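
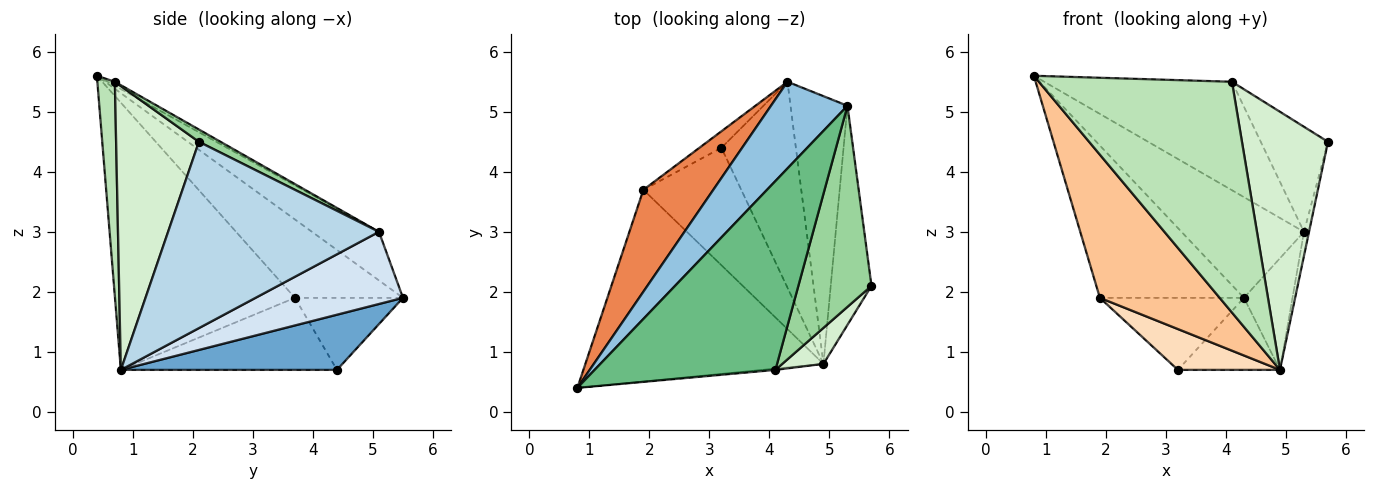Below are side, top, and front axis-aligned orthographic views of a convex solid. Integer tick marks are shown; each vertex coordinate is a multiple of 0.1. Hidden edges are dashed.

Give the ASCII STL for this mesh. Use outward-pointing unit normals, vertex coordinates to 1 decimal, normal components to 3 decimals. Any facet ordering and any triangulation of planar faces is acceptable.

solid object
 facet normal 0.573 0.271 -0.773
  outer loop
   vertex 4.9 0.8 0.7
   vertex 3.2 4.4 0.7
   vertex 4.3 5.5 1.9
  endloop
 endfacet
 facet normal -0.383 0.700 0.603
  outer loop
   vertex 5.3 5.1 3.0
   vertex 4.3 5.5 1.9
   vertex 0.8 0.4 5.6
  endloop
 endfacet
 facet normal 0.977 0.023 -0.214
  outer loop
   vertex 5.3 5.1 3.0
   vertex 5.7 2.1 4.5
   vertex 4.9 0.8 0.7
  endloop
 endfacet
 facet normal 0.760 0.250 -0.600
  outer loop
   vertex 5.3 5.1 3.0
   vertex 4.9 0.8 0.7
   vertex 4.3 5.5 1.9
  endloop
 endfacet
 facet normal -0.529 0.705 0.472
  outer loop
   vertex 1.9 3.7 1.9
   vertex 0.8 0.4 5.6
   vertex 4.3 5.5 1.9
  endloop
 endfacet
 facet normal -0.590 0.787 -0.180
  outer loop
   vertex 1.9 3.7 1.9
   vertex 4.3 5.5 1.9
   vertex 3.2 4.4 0.7
  endloop
 endfacet
 facet normal -0.669 -0.445 -0.596
  outer loop
   vertex 1.9 3.7 1.9
   vertex 4.9 0.8 0.7
   vertex 0.8 0.4 5.6
  endloop
 endfacet
 facet normal -0.571 -0.270 -0.776
  outer loop
   vertex 1.9 3.7 1.9
   vertex 3.2 4.4 0.7
   vertex 4.9 0.8 0.7
  endloop
 endfacet
 facet normal -0.019 0.498 0.867
  outer loop
   vertex 4.1 0.7 5.5
   vertex 5.3 5.1 3.0
   vertex 0.8 0.4 5.6
  endloop
 endfacet
 facet normal 0.147 0.458 0.877
  outer loop
   vertex 4.1 0.7 5.5
   vertex 5.7 2.1 4.5
   vertex 5.3 5.1 3.0
  endloop
 endfacet
 facet normal 0.090 -0.996 -0.006
  outer loop
   vertex 4.1 0.7 5.5
   vertex 0.8 0.4 5.6
   vertex 4.9 0.8 0.7
  endloop
 endfacet
 facet normal 0.690 -0.717 0.100
  outer loop
   vertex 4.1 0.7 5.5
   vertex 4.9 0.8 0.7
   vertex 5.7 2.1 4.5
  endloop
 endfacet
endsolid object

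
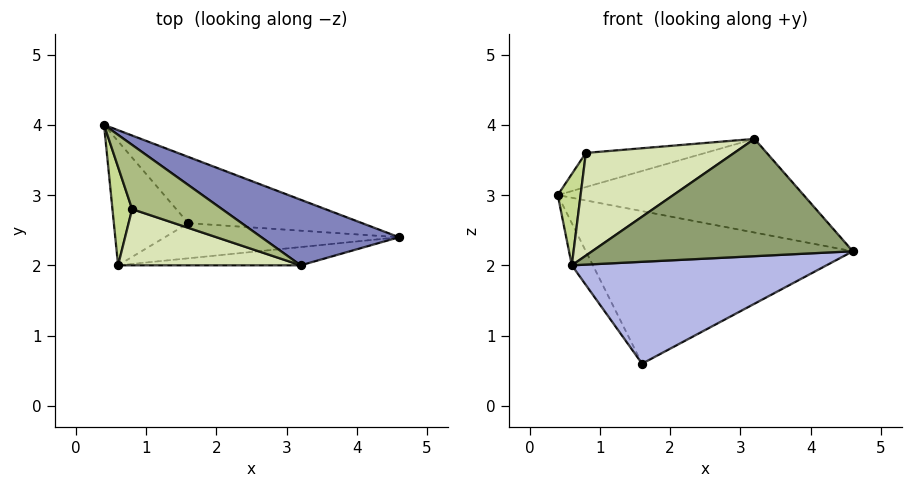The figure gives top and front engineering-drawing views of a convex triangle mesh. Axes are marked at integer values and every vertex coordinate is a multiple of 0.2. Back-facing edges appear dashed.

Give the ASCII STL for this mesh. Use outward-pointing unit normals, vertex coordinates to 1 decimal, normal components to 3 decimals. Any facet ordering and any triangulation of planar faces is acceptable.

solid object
 facet normal 0.264 0.885 -0.384
  outer loop
   vertex 1.6 2.6 0.6
   vertex 0.4 4.0 3.0
   vertex 4.6 2.4 2.2
  endloop
 endfacet
 facet normal 0.388 0.755 0.528
  outer loop
   vertex 3.2 2.0 3.8
   vertex 4.6 2.4 2.2
   vertex 0.4 4.0 3.0
  endloop
 endfacet
 facet normal -0.835 0.177 -0.521
  outer loop
   vertex 0.6 2.0 2.0
   vertex 0.4 4.0 3.0
   vertex 1.6 2.6 0.6
  endloop
 endfacet
 facet normal 0.110 -0.940 -0.324
  outer loop
   vertex 0.6 2.0 2.0
   vertex 1.6 2.6 0.6
   vertex 4.6 2.4 2.2
  endloop
 endfacet
 facet normal 0.106 -0.983 -0.153
  outer loop
   vertex 0.6 2.0 2.0
   vertex 4.6 2.4 2.2
   vertex 3.2 2.0 3.8
  endloop
 endfacet
 facet normal 0.083 0.468 0.880
  outer loop
   vertex 0.8 2.8 3.6
   vertex 3.2 2.0 3.8
   vertex 0.4 4.0 3.0
  endloop
 endfacet
 facet normal -0.953 -0.206 0.222
  outer loop
   vertex 0.8 2.8 3.6
   vertex 0.4 4.0 3.0
   vertex 0.6 2.0 2.0
  endloop
 endfacet
 facet normal -0.315 -0.832 0.456
  outer loop
   vertex 0.8 2.8 3.6
   vertex 0.6 2.0 2.0
   vertex 3.2 2.0 3.8
  endloop
 endfacet
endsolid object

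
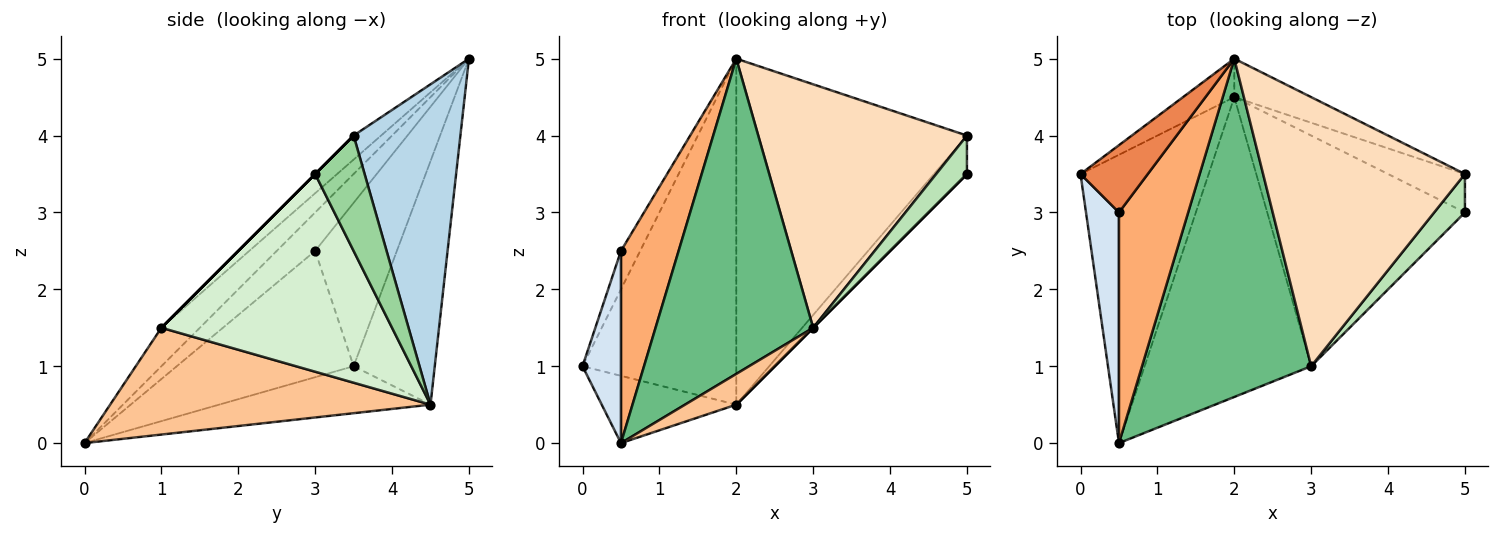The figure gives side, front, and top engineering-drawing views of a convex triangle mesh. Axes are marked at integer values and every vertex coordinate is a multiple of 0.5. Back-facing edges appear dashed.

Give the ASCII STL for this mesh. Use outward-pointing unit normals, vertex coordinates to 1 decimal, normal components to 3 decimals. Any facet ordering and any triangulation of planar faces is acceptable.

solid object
 facet normal -0.336 0.214 -0.917
  outer loop
   vertex 2.0 4.5 0.5
   vertex 0.5 0.0 0.0
   vertex 0.0 3.5 1.0
  endloop
 endfacet
 facet normal -0.465 0.880 -0.098
  outer loop
   vertex 2.0 4.5 0.5
   vertex 0.0 3.5 1.0
   vertex 2.0 5.0 5.0
  endloop
 endfacet
 facet normal 0.418 0.903 -0.100
  outer loop
   vertex 2.0 4.5 0.5
   vertex 2.0 5.0 5.0
   vertex 5.0 3.5 4.0
  endloop
 endfacet
 facet normal -0.947 -0.206 0.247
  outer loop
   vertex 0.5 3.0 2.5
   vertex 0.0 3.5 1.0
   vertex 0.5 0.0 0.0
  endloop
 endfacet
 facet normal -0.904 0.213 0.372
  outer loop
   vertex 0.5 3.0 2.5
   vertex 2.0 5.0 5.0
   vertex 0.0 3.5 1.0
  endloop
 endfacet
 facet normal -0.393 -0.589 0.707
  outer loop
   vertex 0.5 3.0 2.5
   vertex 0.5 0.0 0.0
   vertex 2.0 5.0 5.0
  endloop
 endfacet
 facet normal 0.538 -0.086 -0.839
  outer loop
   vertex 3.0 1.0 1.5
   vertex 0.5 0.0 0.0
   vertex 2.0 4.5 0.5
  endloop
 endfacet
 facet normal -0.088 -0.668 0.739
  outer loop
   vertex 3.0 1.0 1.5
   vertex 5.0 3.5 4.0
   vertex 2.0 5.0 5.0
  endloop
 endfacet
 facet normal -0.164 -0.672 0.722
  outer loop
   vertex 3.0 1.0 1.5
   vertex 2.0 5.0 5.0
   vertex 0.5 0.0 0.0
  endloop
 endfacet
 facet normal 0.728 0.485 -0.485
  outer loop
   vertex 5.0 3.0 3.5
   vertex 2.0 4.5 0.5
   vertex 5.0 3.5 4.0
  endloop
 endfacet
 facet normal 0.000 -0.707 0.707
  outer loop
   vertex 5.0 3.0 3.5
   vertex 5.0 3.5 4.0
   vertex 3.0 1.0 1.5
  endloop
 endfacet
 facet normal 0.707 0.000 -0.707
  outer loop
   vertex 5.0 3.0 3.5
   vertex 3.0 1.0 1.5
   vertex 2.0 4.5 0.5
  endloop
 endfacet
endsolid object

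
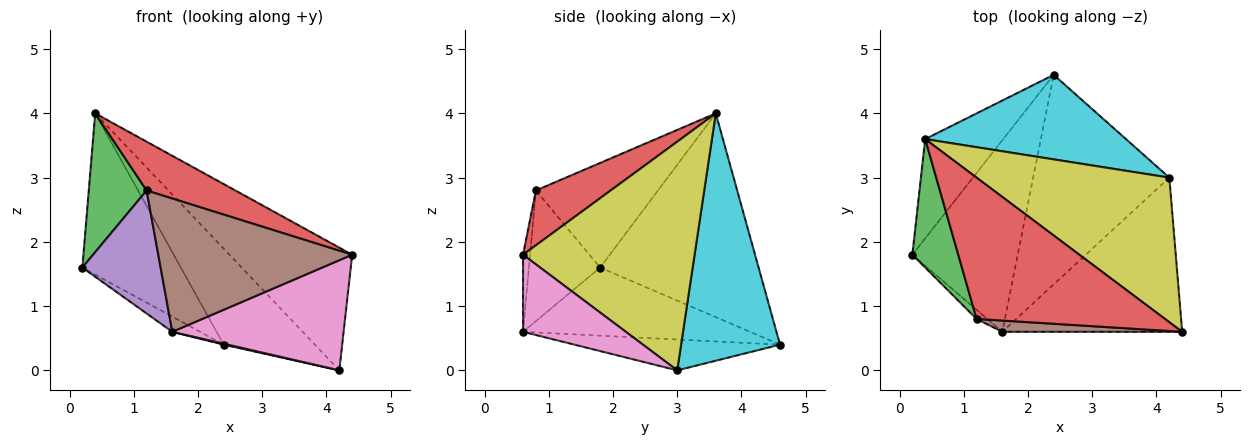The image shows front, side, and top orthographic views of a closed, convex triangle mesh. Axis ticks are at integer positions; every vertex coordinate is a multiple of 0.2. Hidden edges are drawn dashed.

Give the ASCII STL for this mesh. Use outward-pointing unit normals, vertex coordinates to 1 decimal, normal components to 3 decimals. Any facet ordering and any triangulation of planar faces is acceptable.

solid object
 facet normal -0.808 0.502 -0.309
  outer loop
   vertex 0.4 3.6 4.0
   vertex 2.4 4.6 0.4
   vertex 0.2 1.8 1.6
  endloop
 endfacet
 facet normal -0.542 0.066 -0.838
  outer loop
   vertex 1.6 0.6 0.6
   vertex 0.2 1.8 1.6
   vertex 2.4 4.6 0.4
  endloop
 endfacet
 facet normal -0.840 -0.398 0.368
  outer loop
   vertex 1.2 0.8 2.8
   vertex 0.4 3.6 4.0
   vertex 0.2 1.8 1.6
  endloop
 endfacet
 facet normal 0.265 -0.315 0.911
  outer loop
   vertex 1.2 0.8 2.8
   vertex 4.4 0.6 1.8
   vertex 0.4 3.6 4.0
  endloop
 endfacet
 facet normal -0.672 -0.738 -0.055
  outer loop
   vertex 1.2 0.8 2.8
   vertex 0.2 1.8 1.6
   vertex 1.6 0.6 0.6
  endloop
 endfacet
 facet normal -0.036 -0.996 0.084
  outer loop
   vertex 1.2 0.8 2.8
   vertex 1.6 0.6 0.6
   vertex 4.4 0.6 1.8
  endloop
 endfacet
 facet normal 0.329 -0.549 -0.768
  outer loop
   vertex 4.2 3.0 0.0
   vertex 4.4 0.6 1.8
   vertex 1.6 0.6 0.6
  endloop
 endfacet
 facet normal -0.221 -0.005 -0.975
  outer loop
   vertex 4.2 3.0 0.0
   vertex 1.6 0.6 0.6
   vertex 2.4 4.6 0.4
  endloop
 endfacet
 facet normal 0.671 0.480 0.565
  outer loop
   vertex 4.2 3.0 0.0
   vertex 0.4 3.6 4.0
   vertex 4.4 0.6 1.8
  endloop
 endfacet
 facet normal 0.631 0.582 0.512
  outer loop
   vertex 4.2 3.0 0.0
   vertex 2.4 4.6 0.4
   vertex 0.4 3.6 4.0
  endloop
 endfacet
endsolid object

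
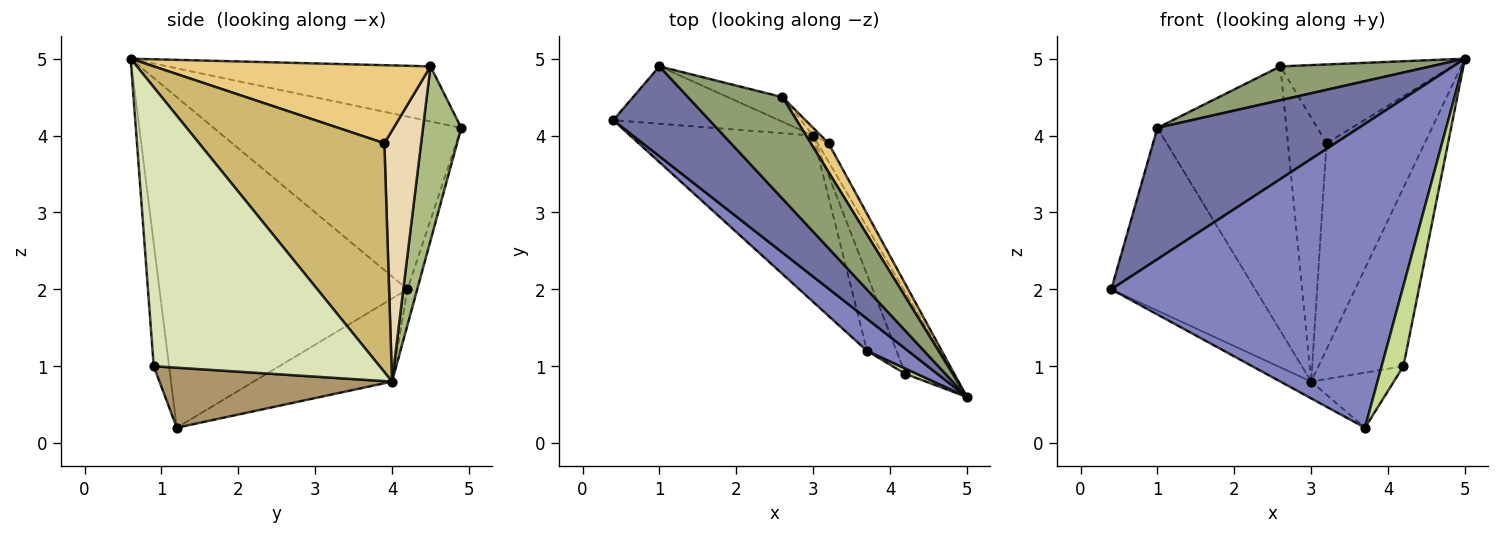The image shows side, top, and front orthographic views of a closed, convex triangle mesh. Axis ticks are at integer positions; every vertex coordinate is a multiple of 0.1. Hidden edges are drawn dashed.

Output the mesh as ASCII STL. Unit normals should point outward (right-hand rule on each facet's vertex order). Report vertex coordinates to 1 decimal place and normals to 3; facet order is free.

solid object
 facet normal -0.712 -0.579 0.397
  outer loop
   vertex 1.0 4.9 4.1
   vertex 0.4 4.2 2.0
   vertex 5.0 0.6 5.0
  endloop
 endfacet
 facet normal -0.646 -0.759 0.080
  outer loop
   vertex 3.7 1.2 0.2
   vertex 5.0 0.6 5.0
   vertex 0.4 4.2 2.0
  endloop
 endfacet
 facet normal -0.065 0.952 -0.299
  outer loop
   vertex 3.0 4.0 0.8
   vertex 0.4 4.2 2.0
   vertex 1.0 4.9 4.1
  endloop
 endfacet
 facet normal -0.411 0.091 -0.907
  outer loop
   vertex 3.0 4.0 0.8
   vertex 3.7 1.2 0.2
   vertex 0.4 4.2 2.0
  endloop
 endfacet
 facet normal -0.484 -0.277 0.830
  outer loop
   vertex 2.6 4.5 4.9
   vertex 1.0 4.9 4.1
   vertex 5.0 0.6 5.0
  endloop
 endfacet
 facet normal 0.283 0.955 -0.089
  outer loop
   vertex 2.6 4.5 4.9
   vertex 3.0 4.0 0.8
   vertex 1.0 4.9 4.1
  endloop
 endfacet
 facet normal -0.576 -0.816 0.054
  outer loop
   vertex 4.2 0.9 1.0
   vertex 5.0 0.6 5.0
   vertex 3.7 1.2 0.2
  endloop
 endfacet
 facet normal 0.924 0.347 -0.159
  outer loop
   vertex 4.2 0.9 1.0
   vertex 3.0 4.0 0.8
   vertex 5.0 0.6 5.0
  endloop
 endfacet
 facet normal 0.855 0.304 -0.420
  outer loop
   vertex 4.2 0.9 1.0
   vertex 3.7 1.2 0.2
   vertex 3.0 4.0 0.8
  endloop
 endfacet
 facet normal 0.883 0.468 -0.042
  outer loop
   vertex 3.2 3.9 3.9
   vertex 5.0 0.6 5.0
   vertex 3.0 4.0 0.8
  endloop
 endfacet
 facet normal 0.834 0.518 0.190
  outer loop
   vertex 3.2 3.9 3.9
   vertex 2.6 4.5 4.9
   vertex 5.0 0.6 5.0
  endloop
 endfacet
 facet normal 0.689 0.724 -0.021
  outer loop
   vertex 3.2 3.9 3.9
   vertex 3.0 4.0 0.8
   vertex 2.6 4.5 4.9
  endloop
 endfacet
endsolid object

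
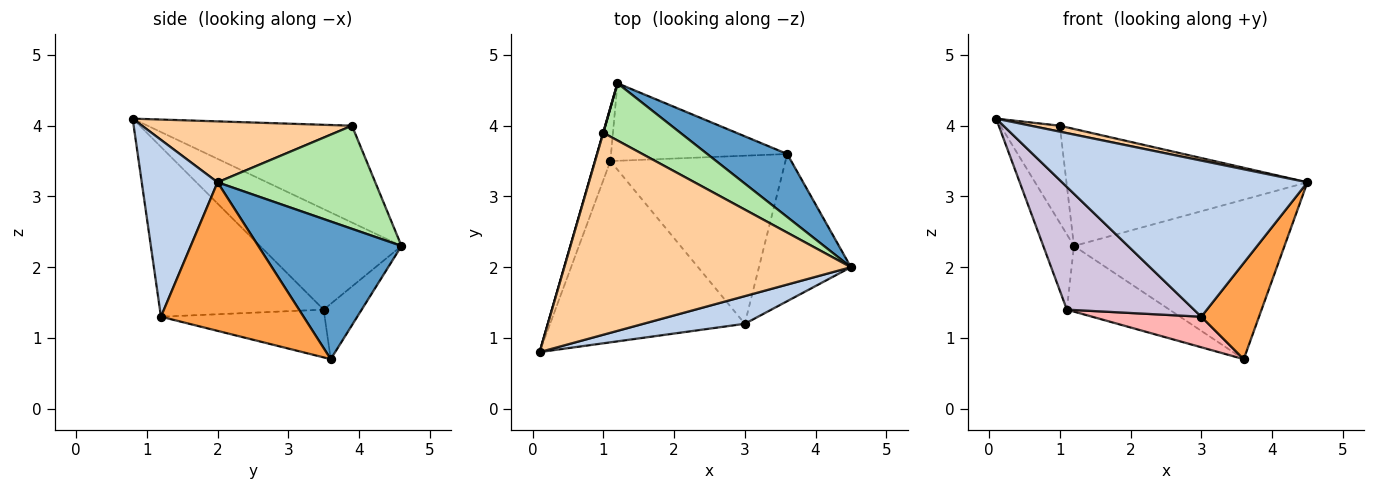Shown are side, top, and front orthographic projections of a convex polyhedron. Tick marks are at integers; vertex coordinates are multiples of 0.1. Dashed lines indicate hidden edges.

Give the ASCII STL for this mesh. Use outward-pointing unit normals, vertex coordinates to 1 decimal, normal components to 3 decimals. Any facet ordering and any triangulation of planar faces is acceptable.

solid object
 facet normal 0.535 0.786 0.311
  outer loop
   vertex 3.6 3.6 0.7
   vertex 1.2 4.6 2.3
   vertex 4.5 2.0 3.2
  endloop
 endfacet
 facet normal 0.291 -0.942 0.167
  outer loop
   vertex 3.0 1.2 1.3
   vertex 4.5 2.0 3.2
   vertex 0.1 0.8 4.1
  endloop
 endfacet
 facet normal 0.804 -0.325 -0.498
  outer loop
   vertex 3.0 1.2 1.3
   vertex 3.6 3.6 0.7
   vertex 4.5 2.0 3.2
  endloop
 endfacet
 facet normal 0.208 -0.029 0.978
  outer loop
   vertex 1.0 3.9 4.0
   vertex 0.1 0.8 4.1
   vertex 4.5 2.0 3.2
  endloop
 endfacet
 facet normal -0.960 0.279 0.002
  outer loop
   vertex 1.0 3.9 4.0
   vertex 1.2 4.6 2.3
   vertex 0.1 0.8 4.1
  endloop
 endfacet
 facet normal 0.507 0.774 0.379
  outer loop
   vertex 1.0 3.9 4.0
   vertex 4.5 2.0 3.2
   vertex 1.2 4.6 2.3
  endloop
 endfacet
 facet normal -0.233 0.628 -0.742
  outer loop
   vertex 1.1 3.5 1.4
   vertex 1.2 4.6 2.3
   vertex 3.6 3.6 0.7
  endloop
 endfacet
 facet normal -0.259 -0.173 -0.950
  outer loop
   vertex 1.1 3.5 1.4
   vertex 3.6 3.6 0.7
   vertex 3.0 1.2 1.3
  endloop
 endfacet
 facet normal -0.966 0.209 -0.149
  outer loop
   vertex 1.1 3.5 1.4
   vertex 0.1 0.8 4.1
   vertex 1.2 4.6 2.3
  endloop
 endfacet
 facet normal -0.585 -0.454 -0.671
  outer loop
   vertex 1.1 3.5 1.4
   vertex 3.0 1.2 1.3
   vertex 0.1 0.8 4.1
  endloop
 endfacet
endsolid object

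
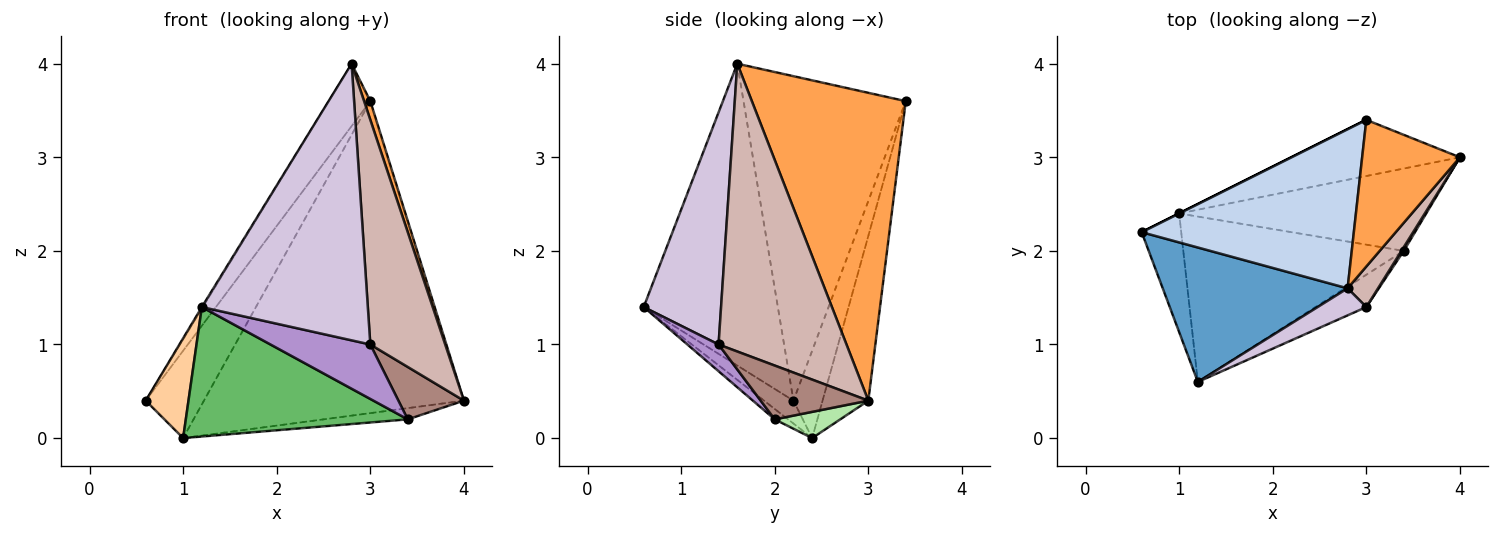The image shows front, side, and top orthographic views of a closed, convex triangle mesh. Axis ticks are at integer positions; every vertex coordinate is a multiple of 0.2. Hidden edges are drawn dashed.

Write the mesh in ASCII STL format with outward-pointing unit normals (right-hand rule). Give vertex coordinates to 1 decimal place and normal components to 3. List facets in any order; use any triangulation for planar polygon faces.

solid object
 facet normal -0.853 0.007 0.522
  outer loop
   vertex 2.8 1.6 4.0
   vertex 0.6 2.2 0.4
   vertex 1.2 0.6 1.4
  endloop
 endfacet
 facet normal -0.818 0.210 0.535
  outer loop
   vertex 2.8 1.6 4.0
   vertex 3.0 3.4 3.6
   vertex 0.6 2.2 0.4
  endloop
 endfacet
 facet normal 0.952 -0.039 0.302
  outer loop
   vertex 2.8 1.6 4.0
   vertex 4.0 3.0 0.4
   vertex 3.0 3.4 3.6
  endloop
 endfacet
 facet normal -0.405 -0.589 -0.699
  outer loop
   vertex 1.0 2.4 0.0
   vertex 1.2 0.6 1.4
   vertex 0.6 2.2 0.4
  endloop
 endfacet
 facet normal -0.037 -0.616 -0.787
  outer loop
   vertex 1.0 2.4 0.0
   vertex 3.4 2.0 0.2
   vertex 1.2 0.6 1.4
  endloop
 endfacet
 facet normal 0.105 0.134 -0.985
  outer loop
   vertex 1.0 2.4 0.0
   vertex 4.0 3.0 0.4
   vertex 3.4 2.0 0.2
  endloop
 endfacet
 facet normal -0.447 0.894 0.000
  outer loop
   vertex 1.0 2.4 0.0
   vertex 0.6 2.2 0.4
   vertex 3.0 3.4 3.6
  endloop
 endfacet
 facet normal -0.171 0.970 -0.175
  outer loop
   vertex 1.0 2.4 0.0
   vertex 3.0 3.4 3.6
   vertex 4.0 3.0 0.4
  endloop
 endfacet
 facet normal 0.259 -0.830 -0.493
  outer loop
   vertex 3.0 1.4 1.0
   vertex 1.2 0.6 1.4
   vertex 3.4 2.0 0.2
  endloop
 endfacet
 facet normal 0.421 -0.903 0.088
  outer loop
   vertex 3.0 1.4 1.0
   vertex 2.8 1.6 4.0
   vertex 1.2 0.6 1.4
  endloop
 endfacet
 facet normal 0.854 -0.520 0.037
  outer loop
   vertex 3.0 1.4 1.0
   vertex 3.4 2.0 0.2
   vertex 4.0 3.0 0.4
  endloop
 endfacet
 facet normal 0.859 -0.503 0.091
  outer loop
   vertex 3.0 1.4 1.0
   vertex 4.0 3.0 0.4
   vertex 2.8 1.6 4.0
  endloop
 endfacet
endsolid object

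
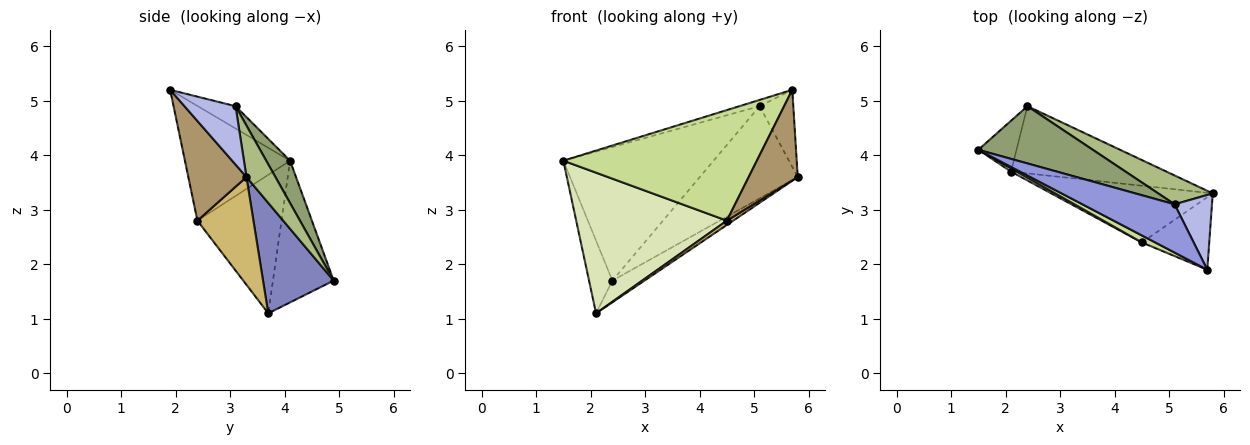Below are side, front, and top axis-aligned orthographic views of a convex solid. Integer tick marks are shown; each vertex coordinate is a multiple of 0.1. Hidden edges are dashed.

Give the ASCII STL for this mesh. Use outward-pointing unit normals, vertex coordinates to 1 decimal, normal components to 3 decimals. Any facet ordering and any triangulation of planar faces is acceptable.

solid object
 facet normal -0.905 0.348 -0.244
  outer loop
   vertex 2.4 4.9 1.7
   vertex 2.1 3.7 1.1
   vertex 1.5 4.1 3.9
  endloop
 endfacet
 facet normal 0.560 0.254 -0.788
  outer loop
   vertex 2.4 4.9 1.7
   vertex 5.8 3.3 3.6
   vertex 2.1 3.7 1.1
  endloop
 endfacet
 facet normal -0.233 0.124 0.964
  outer loop
   vertex 5.1 3.1 4.9
   vertex 1.5 4.1 3.9
   vertex 5.7 1.9 5.2
  endloop
 endfacet
 facet normal 0.736 0.486 0.471
  outer loop
   vertex 5.1 3.1 4.9
   vertex 5.7 1.9 5.2
   vertex 5.8 3.3 3.6
  endloop
 endfacet
 facet normal 0.144 0.910 0.390
  outer loop
   vertex 5.1 3.1 4.9
   vertex 2.4 4.9 1.7
   vertex 1.5 4.1 3.9
  endloop
 endfacet
 facet normal 0.272 0.918 0.288
  outer loop
   vertex 5.1 3.1 4.9
   vertex 5.8 3.3 3.6
   vertex 2.4 4.9 1.7
  endloop
 endfacet
 facet normal -0.477 -0.877 0.056
  outer loop
   vertex 4.5 2.4 2.8
   vertex 5.7 1.9 5.2
   vertex 1.5 4.1 3.9
  endloop
 endfacet
 facet normal -0.487 -0.873 0.020
  outer loop
   vertex 4.5 2.4 2.8
   vertex 1.5 4.1 3.9
   vertex 2.1 3.7 1.1
  endloop
 endfacet
 facet normal 0.679 -0.573 -0.459
  outer loop
   vertex 4.5 2.4 2.8
   vertex 5.8 3.3 3.6
   vertex 5.7 1.9 5.2
  endloop
 endfacet
 facet normal 0.554 -0.063 -0.830
  outer loop
   vertex 4.5 2.4 2.8
   vertex 2.1 3.7 1.1
   vertex 5.8 3.3 3.6
  endloop
 endfacet
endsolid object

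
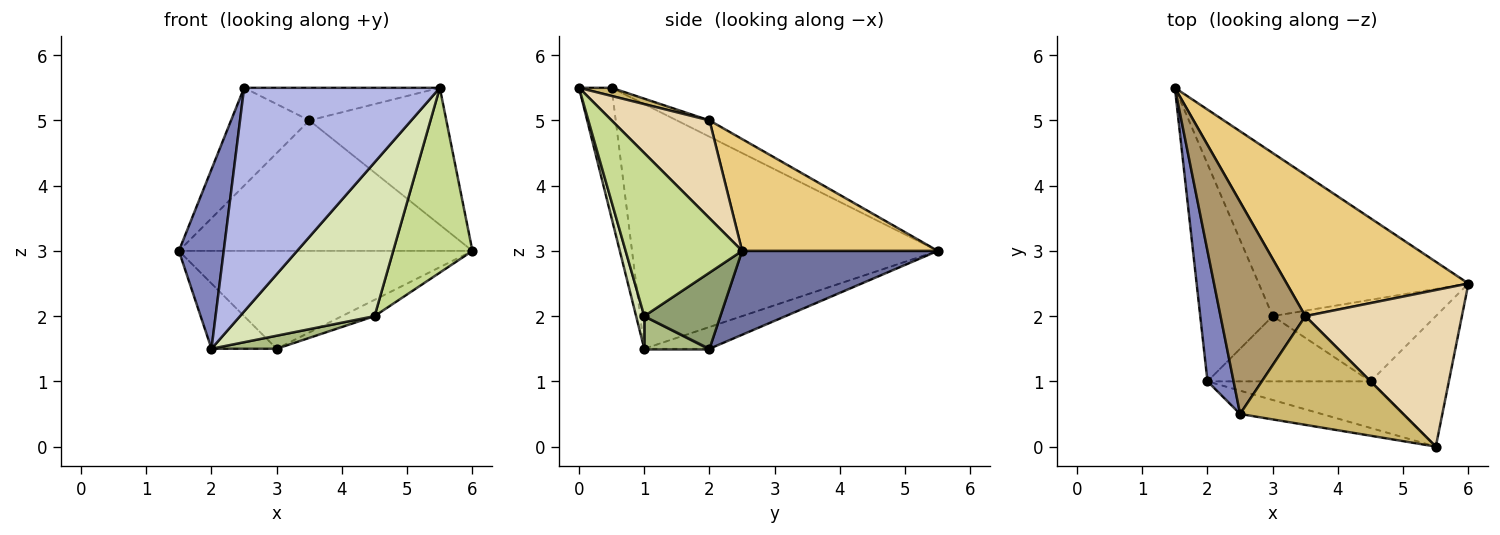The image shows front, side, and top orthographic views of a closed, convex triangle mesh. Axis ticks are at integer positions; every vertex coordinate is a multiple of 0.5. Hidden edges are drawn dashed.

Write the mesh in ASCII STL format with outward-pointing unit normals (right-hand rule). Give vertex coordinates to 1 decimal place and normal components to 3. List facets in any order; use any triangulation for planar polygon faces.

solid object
 facet normal 0.324 0.487 -0.811
  outer loop
   vertex 3.0 2.0 1.5
   vertex 1.5 5.5 3.0
   vertex 6.0 2.5 3.0
  endloop
 endfacet
 facet normal -0.984 -0.144 0.105
  outer loop
   vertex 2.0 1.0 1.5
   vertex 2.5 0.5 5.5
   vertex 1.5 5.5 3.0
  endloop
 endfacet
 facet normal -0.276 0.276 -0.921
  outer loop
   vertex 2.0 1.0 1.5
   vertex 1.5 5.5 3.0
   vertex 3.0 2.0 1.5
  endloop
 endfacet
 facet normal -0.164 -0.981 -0.102
  outer loop
   vertex 5.5 0.0 5.5
   vertex 2.5 0.5 5.5
   vertex 2.0 1.0 1.5
  endloop
 endfacet
 facet normal 0.416 0.178 -0.892
  outer loop
   vertex 4.5 1.0 2.0
   vertex 3.0 2.0 1.5
   vertex 6.0 2.5 3.0
  endloop
 endfacet
 facet normal 0.192 -0.192 -0.962
  outer loop
   vertex 4.5 1.0 2.0
   vertex 2.0 1.0 1.5
   vertex 3.0 2.0 1.5
  endloop
 endfacet
 facet normal 0.769 -0.523 -0.369
  outer loop
   vertex 4.5 1.0 2.0
   vertex 6.0 2.5 3.0
   vertex 5.5 0.0 5.5
  endloop
 endfacet
 facet normal 0.058 -0.955 -0.290
  outer loop
   vertex 4.5 1.0 2.0
   vertex 5.5 0.0 5.5
   vertex 2.0 1.0 1.5
  endloop
 endfacet
 facet normal -0.172 0.413 0.894
  outer loop
   vertex 3.5 2.0 5.0
   vertex 1.5 5.5 3.0
   vertex 2.5 0.5 5.5
  endloop
 endfacet
 facet normal 0.048 0.287 0.957
  outer loop
   vertex 3.5 2.0 5.0
   vertex 2.5 0.5 5.5
   vertex 5.5 0.0 5.5
  endloop
 endfacet
 facet normal 0.412 0.618 0.670
  outer loop
   vertex 3.5 2.0 5.0
   vertex 6.0 2.5 3.0
   vertex 1.5 5.5 3.0
  endloop
 endfacet
 facet normal 0.426 0.596 0.681
  outer loop
   vertex 3.5 2.0 5.0
   vertex 5.5 0.0 5.5
   vertex 6.0 2.5 3.0
  endloop
 endfacet
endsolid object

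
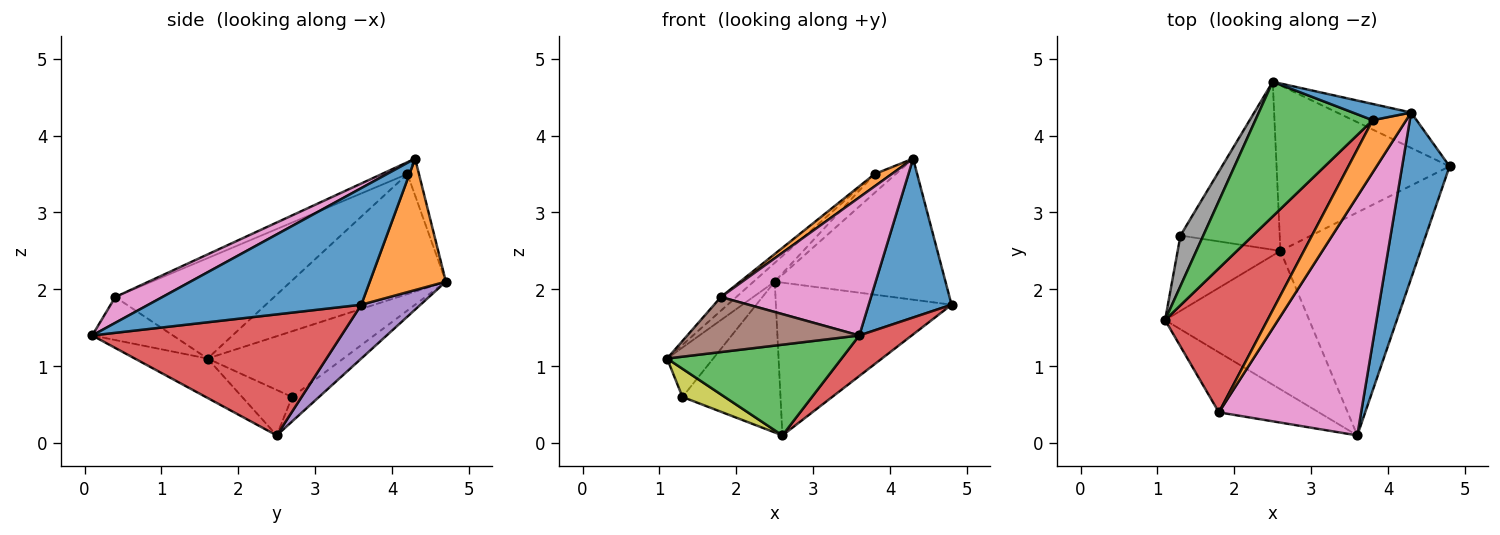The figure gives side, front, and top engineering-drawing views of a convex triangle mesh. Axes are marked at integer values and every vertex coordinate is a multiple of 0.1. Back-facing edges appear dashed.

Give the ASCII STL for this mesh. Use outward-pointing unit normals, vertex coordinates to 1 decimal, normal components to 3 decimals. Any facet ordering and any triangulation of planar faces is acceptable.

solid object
 facet normal 0.871 -0.339 0.354
  outer loop
   vertex 4.3 4.3 3.7
   vertex 3.6 0.1 1.4
   vertex 4.8 3.6 1.8
  endloop
 endfacet
 facet normal 0.397 0.890 -0.224
  outer loop
   vertex 2.5 4.7 2.1
   vertex 4.3 4.3 3.7
   vertex 4.8 3.6 1.8
  endloop
 endfacet
 facet normal -0.223 -0.534 -0.815
  outer loop
   vertex 2.6 2.5 0.1
   vertex 3.6 0.1 1.4
   vertex 1.1 1.6 1.1
  endloop
 endfacet
 facet normal 0.648 -0.136 -0.750
  outer loop
   vertex 2.6 2.5 0.1
   vertex 4.8 3.6 1.8
   vertex 3.6 0.1 1.4
  endloop
 endfacet
 facet normal 0.223 0.661 -0.716
  outer loop
   vertex 2.6 2.5 0.1
   vertex 2.5 4.7 2.1
   vertex 4.8 3.6 1.8
  endloop
 endfacet
 facet normal -0.302 -0.645 -0.702
  outer loop
   vertex 1.8 0.4 1.9
   vertex 1.1 1.6 1.1
   vertex 3.6 0.1 1.4
  endloop
 endfacet
 facet normal 0.155 -0.494 0.855
  outer loop
   vertex 1.8 0.4 1.9
   vertex 3.6 0.1 1.4
   vertex 4.3 4.3 3.7
  endloop
 endfacet
 facet normal -0.900 0.305 0.312
  outer loop
   vertex 1.3 2.7 0.6
   vertex 1.1 1.6 1.1
   vertex 2.5 4.7 2.1
  endloop
 endfacet
 facet normal -0.383 -0.324 -0.865
  outer loop
   vertex 1.3 2.7 0.6
   vertex 2.6 2.5 0.1
   vertex 1.1 1.6 1.1
  endloop
 endfacet
 facet normal -0.180 0.657 -0.732
  outer loop
   vertex 1.3 2.7 0.6
   vertex 2.5 4.7 2.1
   vertex 2.6 2.5 0.1
  endloop
 endfacet
 facet normal -0.382 0.700 0.604
  outer loop
   vertex 3.8 4.2 3.5
   vertex 4.3 4.3 3.7
   vertex 2.5 4.7 2.1
  endloop
 endfacet
 facet normal -0.325 -0.217 0.921
  outer loop
   vertex 3.8 4.2 3.5
   vertex 1.8 0.4 1.9
   vertex 4.3 4.3 3.7
  endloop
 endfacet
 facet normal -0.712 0.097 0.696
  outer loop
   vertex 3.8 4.2 3.5
   vertex 2.5 4.7 2.1
   vertex 1.1 1.6 1.1
  endloop
 endfacet
 facet normal -0.698 0.068 0.712
  outer loop
   vertex 3.8 4.2 3.5
   vertex 1.1 1.6 1.1
   vertex 1.8 0.4 1.9
  endloop
 endfacet
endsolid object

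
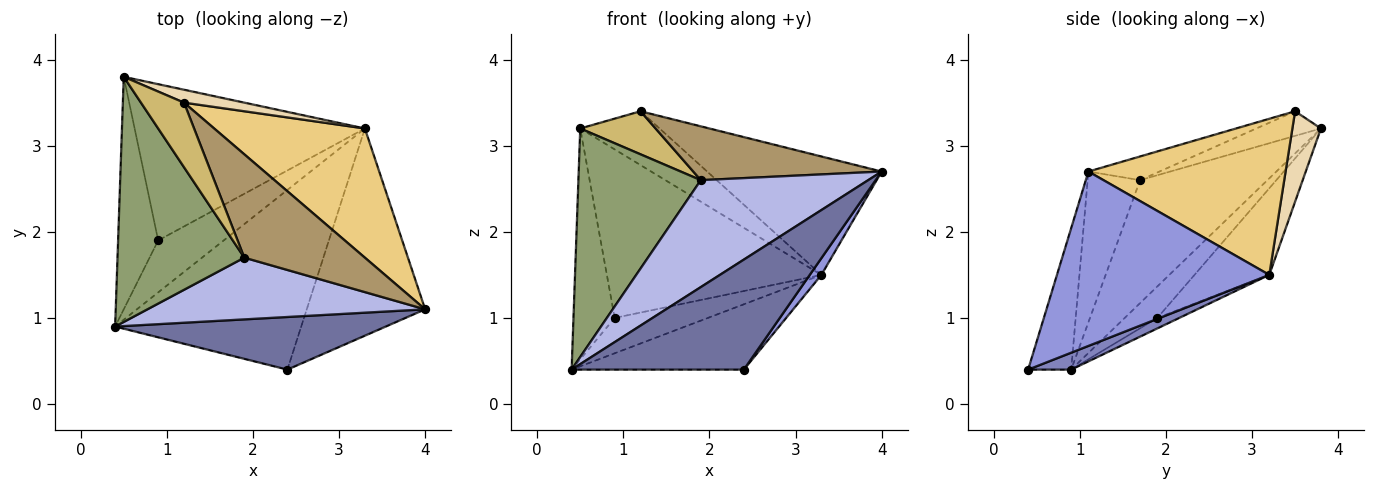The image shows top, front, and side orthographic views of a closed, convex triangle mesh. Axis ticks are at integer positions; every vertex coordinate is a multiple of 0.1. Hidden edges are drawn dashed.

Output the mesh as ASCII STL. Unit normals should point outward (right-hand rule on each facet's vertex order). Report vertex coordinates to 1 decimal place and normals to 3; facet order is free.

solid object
 facet normal -0.220 -0.880 0.421
  outer loop
   vertex 2.4 0.4 0.4
   vertex 4.0 1.1 2.7
   vertex 0.4 0.9 0.4
  endloop
 endfacet
 facet normal 0.085 0.341 -0.936
  outer loop
   vertex 3.3 3.2 1.5
   vertex 2.4 0.4 0.4
   vertex 0.4 0.9 0.4
  endloop
 endfacet
 facet normal 0.826 -0.045 -0.561
  outer loop
   vertex 3.3 3.2 1.5
   vertex 4.0 1.1 2.7
   vertex 2.4 0.4 0.4
  endloop
 endfacet
 facet normal -0.262 -0.836 0.482
  outer loop
   vertex 1.9 1.7 2.6
   vertex 0.4 0.9 0.4
   vertex 4.0 1.1 2.7
  endloop
 endfacet
 facet normal -0.579 -0.556 0.597
  outer loop
   vertex 1.9 1.7 2.6
   vertex 0.5 3.8 3.2
   vertex 0.4 0.9 0.4
  endloop
 endfacet
 facet normal -0.487 0.615 -0.620
  outer loop
   vertex 0.9 1.9 1.0
   vertex 0.4 0.9 0.4
   vertex 0.5 3.8 3.2
  endloop
 endfacet
 facet normal -0.131 0.557 -0.820
  outer loop
   vertex 0.9 1.9 1.0
   vertex 3.3 3.2 1.5
   vertex 0.4 0.9 0.4
  endloop
 endfacet
 facet normal -0.248 0.711 -0.659
  outer loop
   vertex 0.9 1.9 1.0
   vertex 0.5 3.8 3.2
   vertex 3.3 3.2 1.5
  endloop
 endfacet
 facet normal -0.172 -0.455 0.874
  outer loop
   vertex 1.2 3.5 3.4
   vertex 1.9 1.7 2.6
   vertex 4.0 1.1 2.7
  endloop
 endfacet
 facet normal -0.429 -0.501 0.751
  outer loop
   vertex 1.2 3.5 3.4
   vertex 0.5 3.8 3.2
   vertex 1.9 1.7 2.6
  endloop
 endfacet
 facet normal 0.607 0.537 0.586
  outer loop
   vertex 1.2 3.5 3.4
   vertex 4.0 1.1 2.7
   vertex 3.3 3.2 1.5
  endloop
 endfacet
 facet normal 0.330 0.918 0.220
  outer loop
   vertex 1.2 3.5 3.4
   vertex 3.3 3.2 1.5
   vertex 0.5 3.8 3.2
  endloop
 endfacet
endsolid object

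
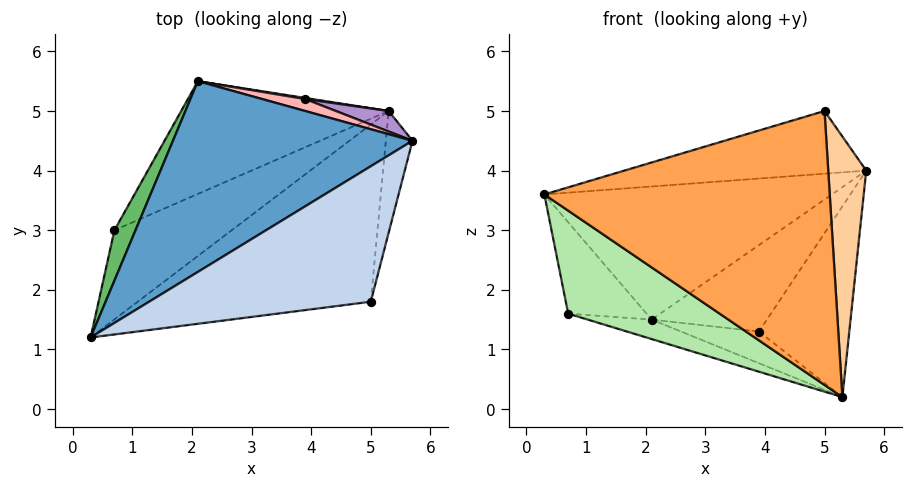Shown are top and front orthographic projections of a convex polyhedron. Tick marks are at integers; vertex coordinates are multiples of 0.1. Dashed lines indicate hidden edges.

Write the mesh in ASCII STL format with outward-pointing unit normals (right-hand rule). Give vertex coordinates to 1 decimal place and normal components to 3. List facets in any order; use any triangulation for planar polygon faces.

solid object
 facet normal -0.380 0.529 0.759
  outer loop
   vertex 2.1 5.5 1.5
   vertex 0.3 1.2 3.6
   vertex 5.7 4.5 4.0
  endloop
 endfacet
 facet normal -0.308 0.400 0.863
  outer loop
   vertex 5.0 1.8 5.0
   vertex 5.7 4.5 4.0
   vertex 0.3 1.2 3.6
  endloop
 endfacet
 facet normal 0.260 -0.811 -0.524
  outer loop
   vertex 5.0 1.8 5.0
   vertex 0.3 1.2 3.6
   vertex 5.3 5.0 0.2
  endloop
 endfacet
 facet normal 0.945 -0.296 -0.138
  outer loop
   vertex 5.0 1.8 5.0
   vertex 5.3 5.0 0.2
   vertex 5.7 4.5 4.0
  endloop
 endfacet
 facet normal -0.837 0.479 0.264
  outer loop
   vertex 0.7 3.0 1.6
   vertex 0.3 1.2 3.6
   vertex 2.1 5.5 1.5
  endloop
 endfacet
 facet normal 0.128 -0.750 -0.649
  outer loop
   vertex 0.7 3.0 1.6
   vertex 5.3 5.0 0.2
   vertex 0.3 1.2 3.6
  endloop
 endfacet
 facet normal -0.350 0.159 -0.923
  outer loop
   vertex 0.7 3.0 1.6
   vertex 2.1 5.5 1.5
   vertex 5.3 5.0 0.2
  endloop
 endfacet
 facet normal 0.177 0.975 0.134
  outer loop
   vertex 3.9 5.2 1.3
   vertex 2.1 5.5 1.5
   vertex 5.7 4.5 4.0
  endloop
 endfacet
 facet normal 0.221 0.970 0.104
  outer loop
   vertex 3.9 5.2 1.3
   vertex 5.7 4.5 4.0
   vertex 5.3 5.0 0.2
  endloop
 endfacet
 facet normal 0.168 0.985 0.035
  outer loop
   vertex 3.9 5.2 1.3
   vertex 5.3 5.0 0.2
   vertex 2.1 5.5 1.5
  endloop
 endfacet
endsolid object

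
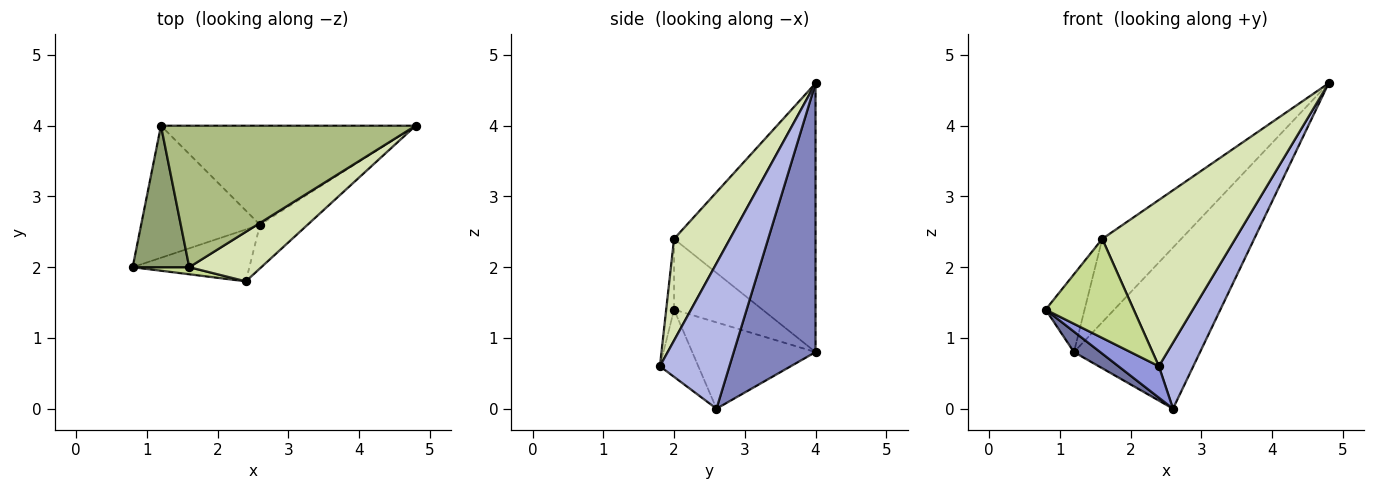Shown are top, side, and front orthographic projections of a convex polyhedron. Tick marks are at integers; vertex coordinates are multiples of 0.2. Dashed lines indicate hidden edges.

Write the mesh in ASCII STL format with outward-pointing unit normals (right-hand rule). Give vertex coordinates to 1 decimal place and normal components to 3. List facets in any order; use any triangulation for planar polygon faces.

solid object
 facet normal -0.583 -0.124 -0.803
  outer loop
   vertex 2.6 2.6 0.0
   vertex 0.8 2.0 1.4
   vertex 1.2 4.0 0.8
  endloop
 endfacet
 facet normal 0.484 0.746 -0.458
  outer loop
   vertex 2.6 2.6 0.0
   vertex 1.2 4.0 0.8
   vertex 4.8 4.0 4.6
  endloop
 endfacet
 facet normal -0.442 -0.465 -0.767
  outer loop
   vertex 2.4 1.8 0.6
   vertex 0.8 2.0 1.4
   vertex 2.6 2.6 0.0
  endloop
 endfacet
 facet normal 0.860 -0.426 -0.282
  outer loop
   vertex 2.4 1.8 0.6
   vertex 2.6 2.6 0.0
   vertex 4.8 4.0 4.6
  endloop
 endfacet
 facet normal -0.738 0.325 0.591
  outer loop
   vertex 1.6 2.0 2.4
   vertex 1.2 4.0 0.8
   vertex 0.8 2.0 1.4
  endloop
 endfacet
 facet normal -0.673 0.375 0.637
  outer loop
   vertex 1.6 2.0 2.4
   vertex 4.8 4.0 4.6
   vertex 1.2 4.0 0.8
  endloop
 endfacet
 facet normal -0.089 -0.994 0.071
  outer loop
   vertex 1.6 2.0 2.4
   vertex 0.8 2.0 1.4
   vertex 2.4 1.8 0.6
  endloop
 endfacet
 facet normal 0.374 -0.889 0.265
  outer loop
   vertex 1.6 2.0 2.4
   vertex 2.4 1.8 0.6
   vertex 4.8 4.0 4.6
  endloop
 endfacet
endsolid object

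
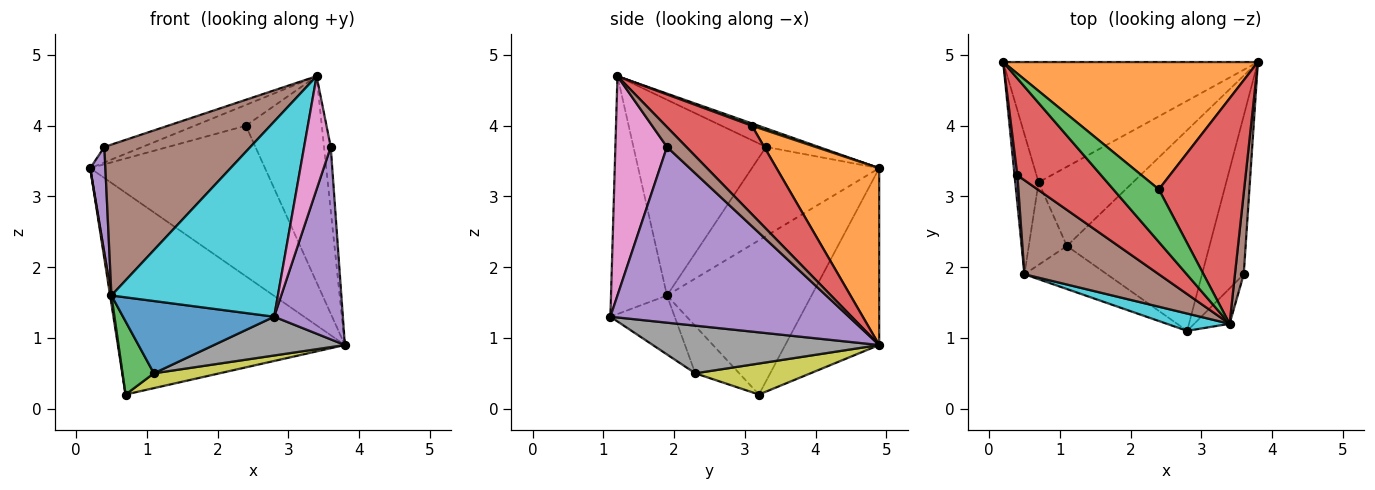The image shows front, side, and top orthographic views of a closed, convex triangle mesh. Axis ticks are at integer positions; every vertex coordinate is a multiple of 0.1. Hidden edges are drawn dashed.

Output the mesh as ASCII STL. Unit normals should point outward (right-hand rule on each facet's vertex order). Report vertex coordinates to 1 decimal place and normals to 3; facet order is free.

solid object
 facet normal -0.335 0.809 -0.482
  outer loop
   vertex 0.7 3.2 0.2
   vertex 0.2 4.9 3.4
   vertex 3.8 4.9 0.9
  endloop
 endfacet
 facet normal 0.409 0.697 0.589
  outer loop
   vertex 2.4 3.1 4.0
   vertex 3.8 4.9 0.9
   vertex 0.2 4.9 3.4
  endloop
 endfacet
 facet normal 0.047 0.367 0.929
  outer loop
   vertex 2.4 3.1 4.0
   vertex 0.2 4.9 3.4
   vertex 3.4 1.2 4.7
  endloop
 endfacet
 facet normal 0.608 0.536 0.586
  outer loop
   vertex 2.4 3.1 4.0
   vertex 3.4 1.2 4.7
   vertex 3.8 4.9 0.9
  endloop
 endfacet
 facet normal 0.937 -0.270 -0.222
  outer loop
   vertex 3.6 1.9 3.7
   vertex 2.8 1.1 1.3
   vertex 3.8 4.9 0.9
  endloop
 endfacet
 facet normal 0.872 0.302 0.386
  outer loop
   vertex 3.6 1.9 3.7
   vertex 3.8 4.9 0.9
   vertex 3.4 1.2 4.7
  endloop
 endfacet
 facet normal 0.880 -0.454 -0.142
  outer loop
   vertex 3.6 1.9 3.7
   vertex 3.4 1.2 4.7
   vertex 2.8 1.1 1.3
  endloop
 endfacet
 facet normal 0.312 -0.180 -0.933
  outer loop
   vertex 1.1 2.3 0.5
   vertex 3.8 4.9 0.9
   vertex 2.8 1.1 1.3
  endloop
 endfacet
 facet normal 0.307 -0.175 -0.935
  outer loop
   vertex 1.1 2.3 0.5
   vertex 0.7 3.2 0.2
   vertex 3.8 4.9 0.9
  endloop
 endfacet
 facet normal -0.318 -0.945 0.084
  outer loop
   vertex 0.5 1.9 1.6
   vertex 2.8 1.1 1.3
   vertex 3.4 1.2 4.7
  endloop
 endfacet
 facet normal -0.343 -0.807 -0.481
  outer loop
   vertex 0.5 1.9 1.6
   vertex 1.1 2.3 0.5
   vertex 2.8 1.1 1.3
  endloop
 endfacet
 facet normal -0.989 -0.009 -0.150
  outer loop
   vertex 0.5 1.9 1.6
   vertex 0.2 4.9 3.4
   vertex 0.7 3.2 0.2
  endloop
 endfacet
 facet normal -0.681 -0.485 -0.548
  outer loop
   vertex 0.5 1.9 1.6
   vertex 0.7 3.2 0.2
   vertex 1.1 2.3 0.5
  endloop
 endfacet
 facet normal -0.214 0.154 0.965
  outer loop
   vertex 0.4 3.3 3.7
   vertex 3.4 1.2 4.7
   vertex 0.2 4.9 3.4
  endloop
 endfacet
 facet normal -0.992 -0.118 0.032
  outer loop
   vertex 0.4 3.3 3.7
   vertex 0.2 4.9 3.4
   vertex 0.5 1.9 1.6
  endloop
 endfacet
 facet normal -0.610 -0.672 0.419
  outer loop
   vertex 0.4 3.3 3.7
   vertex 0.5 1.9 1.6
   vertex 3.4 1.2 4.7
  endloop
 endfacet
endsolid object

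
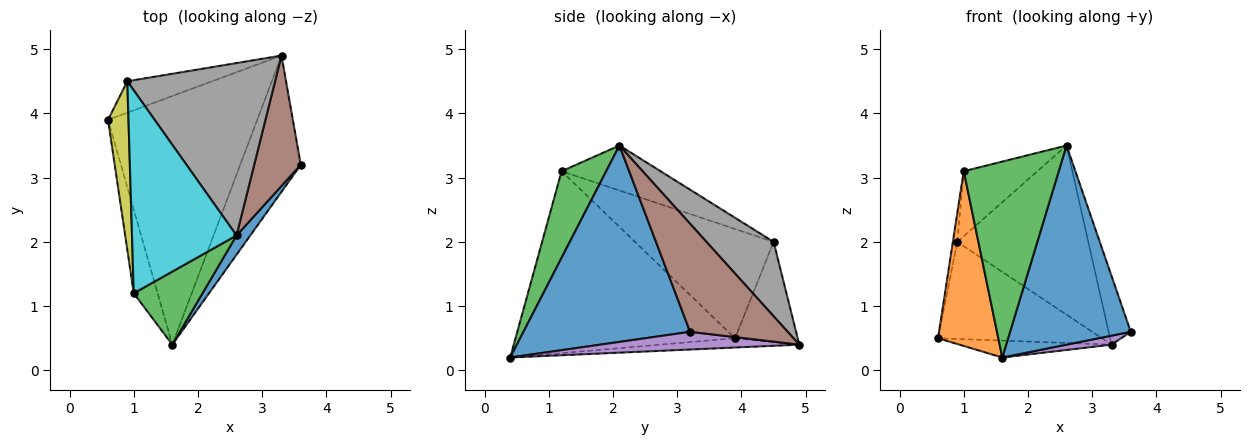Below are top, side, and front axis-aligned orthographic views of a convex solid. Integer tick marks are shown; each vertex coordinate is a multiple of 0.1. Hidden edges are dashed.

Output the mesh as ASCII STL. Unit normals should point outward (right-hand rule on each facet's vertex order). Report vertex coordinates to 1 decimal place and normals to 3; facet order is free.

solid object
 facet normal 0.809 -0.586 0.057
  outer loop
   vertex 2.6 2.1 3.5
   vertex 1.6 0.4 0.2
   vertex 3.6 3.2 0.6
  endloop
 endfacet
 facet normal -0.957 -0.263 -0.126
  outer loop
   vertex 1.0 1.2 3.1
   vertex 0.6 3.9 0.5
   vertex 1.6 0.4 0.2
  endloop
 endfacet
 facet normal 0.402 -0.858 0.320
  outer loop
   vertex 1.0 1.2 3.1
   vertex 1.6 0.4 0.2
   vertex 2.6 2.1 3.5
  endloop
 endfacet
 facet normal -0.062 0.068 -0.996
  outer loop
   vertex 3.3 4.9 0.4
   vertex 1.6 0.4 0.2
   vertex 0.6 3.9 0.5
  endloop
 endfacet
 facet normal 0.280 -0.063 -0.958
  outer loop
   vertex 3.3 4.9 0.4
   vertex 3.6 3.2 0.6
   vertex 1.6 0.4 0.2
  endloop
 endfacet
 facet normal 0.899 0.204 0.387
  outer loop
   vertex 3.3 4.9 0.4
   vertex 2.6 2.1 3.5
   vertex 3.6 3.2 0.6
  endloop
 endfacet
 facet normal -0.342 0.894 -0.289
  outer loop
   vertex 0.9 4.5 2.0
   vertex 3.3 4.9 0.4
   vertex 0.6 3.9 0.5
  endloop
 endfacet
 facet normal 0.338 0.659 0.672
  outer loop
   vertex 0.9 4.5 2.0
   vertex 2.6 2.1 3.5
   vertex 3.3 4.9 0.4
  endloop
 endfacet
 facet normal -0.982 0.032 0.184
  outer loop
   vertex 0.9 4.5 2.0
   vertex 0.6 3.9 0.5
   vertex 1.0 1.2 3.1
  endloop
 endfacet
 facet normal -0.379 0.282 0.881
  outer loop
   vertex 0.9 4.5 2.0
   vertex 1.0 1.2 3.1
   vertex 2.6 2.1 3.5
  endloop
 endfacet
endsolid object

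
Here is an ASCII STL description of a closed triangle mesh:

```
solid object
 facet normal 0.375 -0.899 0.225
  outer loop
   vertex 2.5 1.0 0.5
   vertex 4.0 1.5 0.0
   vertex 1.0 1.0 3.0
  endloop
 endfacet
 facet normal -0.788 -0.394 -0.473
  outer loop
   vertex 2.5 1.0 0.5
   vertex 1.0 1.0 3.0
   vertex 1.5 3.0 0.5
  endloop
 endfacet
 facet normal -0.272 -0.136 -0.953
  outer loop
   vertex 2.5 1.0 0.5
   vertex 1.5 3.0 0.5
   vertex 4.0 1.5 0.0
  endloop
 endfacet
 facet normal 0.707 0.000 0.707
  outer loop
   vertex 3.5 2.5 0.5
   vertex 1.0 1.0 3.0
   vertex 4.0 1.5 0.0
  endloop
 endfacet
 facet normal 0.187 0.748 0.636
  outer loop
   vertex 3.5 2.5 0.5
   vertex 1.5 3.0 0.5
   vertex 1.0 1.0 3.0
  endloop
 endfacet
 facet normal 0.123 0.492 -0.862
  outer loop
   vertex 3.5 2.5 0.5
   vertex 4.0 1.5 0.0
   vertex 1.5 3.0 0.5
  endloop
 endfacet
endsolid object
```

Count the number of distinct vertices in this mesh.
5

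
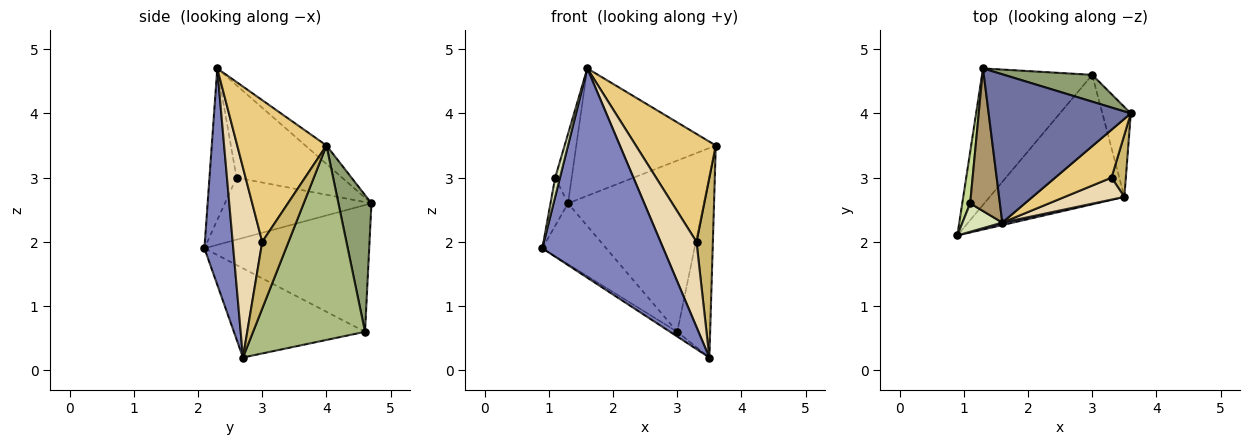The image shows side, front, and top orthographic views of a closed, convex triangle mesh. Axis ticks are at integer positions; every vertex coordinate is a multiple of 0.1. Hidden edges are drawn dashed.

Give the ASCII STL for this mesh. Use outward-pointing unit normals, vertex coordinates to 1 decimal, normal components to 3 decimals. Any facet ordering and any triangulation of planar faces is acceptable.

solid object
 facet normal -0.098 0.648 0.755
  outer loop
   vertex 1.6 2.3 4.7
   vertex 3.6 4.0 3.5
   vertex 1.3 4.7 2.6
  endloop
 endfacet
 facet normal 0.232 -0.973 0.011
  outer loop
   vertex 1.6 2.3 4.7
   vertex 0.9 2.1 1.9
   vertex 3.5 2.7 0.2
  endloop
 endfacet
 facet normal -0.724 0.281 -0.630
  outer loop
   vertex 3.0 4.6 0.6
   vertex 0.9 2.1 1.9
   vertex 1.3 4.7 2.6
  endloop
 endfacet
 facet normal -0.552 0.030 -0.833
  outer loop
   vertex 3.0 4.6 0.6
   vertex 3.5 2.7 0.2
   vertex 0.9 2.1 1.9
  endloop
 endfacet
 facet normal 0.234 0.961 0.150
  outer loop
   vertex 3.0 4.6 0.6
   vertex 1.3 4.7 2.6
   vertex 3.6 4.0 3.5
  endloop
 endfacet
 facet normal 0.950 0.279 -0.139
  outer loop
   vertex 3.0 4.6 0.6
   vertex 3.6 4.0 3.5
   vertex 3.5 2.7 0.2
  endloop
 endfacet
 facet normal -0.985 0.118 0.126
  outer loop
   vertex 1.1 2.6 3.0
   vertex 1.3 4.7 2.6
   vertex 0.9 2.1 1.9
  endloop
 endfacet
 facet normal -0.953 -0.170 0.250
  outer loop
   vertex 1.1 2.6 3.0
   vertex 0.9 2.1 1.9
   vertex 1.6 2.3 4.7
  endloop
 endfacet
 facet normal -0.942 0.147 0.303
  outer loop
   vertex 1.1 2.6 3.0
   vertex 1.6 2.3 4.7
   vertex 1.3 4.7 2.6
  endloop
 endfacet
 facet normal 0.835 -0.520 0.179
  outer loop
   vertex 3.3 3.0 2.0
   vertex 3.5 2.7 0.2
   vertex 3.6 4.0 3.5
  endloop
 endfacet
 facet normal 0.714 -0.640 0.284
  outer loop
   vertex 3.3 3.0 2.0
   vertex 3.6 4.0 3.5
   vertex 1.6 2.3 4.7
  endloop
 endfacet
 facet normal 0.622 -0.758 0.195
  outer loop
   vertex 3.3 3.0 2.0
   vertex 1.6 2.3 4.7
   vertex 3.5 2.7 0.2
  endloop
 endfacet
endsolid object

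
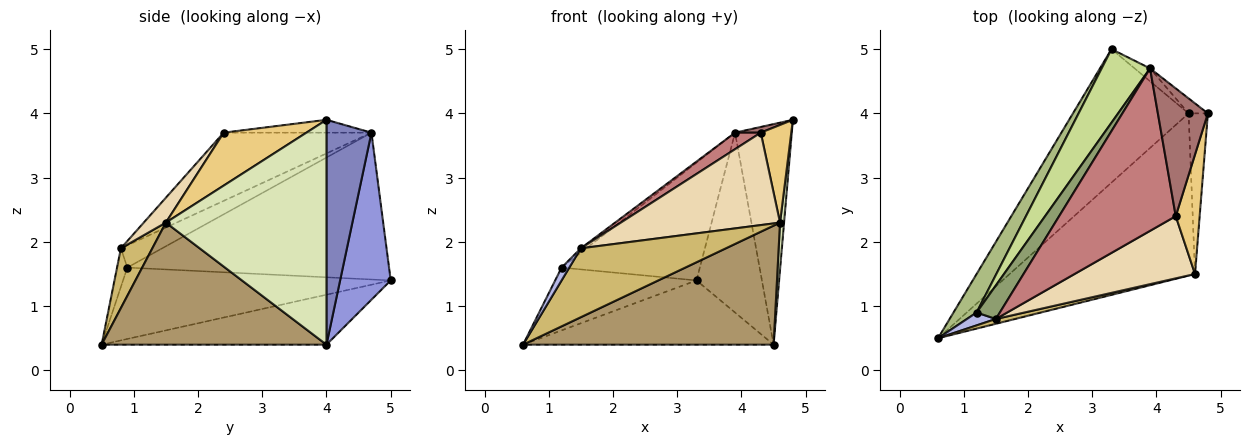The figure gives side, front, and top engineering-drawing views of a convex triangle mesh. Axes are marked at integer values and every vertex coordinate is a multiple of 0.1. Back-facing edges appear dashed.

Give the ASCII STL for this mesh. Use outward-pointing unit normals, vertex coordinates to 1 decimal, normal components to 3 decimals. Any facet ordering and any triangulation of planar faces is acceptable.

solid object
 facet normal -0.363 0.404 -0.840
  outer loop
   vertex 4.5 4.0 0.4
   vertex 0.6 0.5 0.4
   vertex 3.3 5.0 1.4
  endloop
 endfacet
 facet normal 0.620 0.782 -0.053
  outer loop
   vertex 4.5 4.0 0.4
   vertex 3.9 4.7 3.7
   vertex 4.8 4.0 3.9
  endloop
 endfacet
 facet normal 0.611 0.790 -0.056
  outer loop
   vertex 4.5 4.0 0.4
   vertex 3.3 5.0 1.4
   vertex 3.9 4.7 3.7
  endloop
 endfacet
 facet normal -0.686 -0.514 0.514
  outer loop
   vertex 1.2 0.9 1.6
   vertex 0.6 0.5 0.4
   vertex 1.5 0.8 1.9
  endloop
 endfacet
 facet normal -0.689 0.092 0.719
  outer loop
   vertex 1.2 0.9 1.6
   vertex 1.5 0.8 1.9
   vertex 3.9 4.7 3.7
  endloop
 endfacet
 facet normal -0.850 0.449 0.275
  outer loop
   vertex 1.2 0.9 1.6
   vertex 3.3 5.0 1.4
   vertex 0.6 0.5 0.4
  endloop
 endfacet
 facet normal -0.849 0.448 0.280
  outer loop
   vertex 1.2 0.9 1.6
   vertex 3.9 4.7 3.7
   vertex 3.3 5.0 1.4
  endloop
 endfacet
 facet normal 0.996 -0.025 -0.085
  outer loop
   vertex 4.6 1.5 2.3
   vertex 4.5 4.0 0.4
   vertex 4.8 4.0 3.9
  endloop
 endfacet
 facet normal 0.469 -0.522 -0.712
  outer loop
   vertex 4.6 1.5 2.3
   vertex 0.6 0.5 0.4
   vertex 4.5 4.0 0.4
  endloop
 endfacet
 facet normal 0.211 -0.975 0.068
  outer loop
   vertex 4.6 1.5 2.3
   vertex 1.5 0.8 1.9
   vertex 0.6 0.5 0.4
  endloop
 endfacet
 facet normal 0.864 -0.319 0.390
  outer loop
   vertex 4.3 2.4 3.7
   vertex 4.6 1.5 2.3
   vertex 4.8 4.0 3.9
  endloop
 endfacet
 facet normal 0.115 -0.824 0.554
  outer loop
   vertex 4.3 2.4 3.7
   vertex 1.5 0.8 1.9
   vertex 4.6 1.5 2.3
  endloop
 endfacet
 facet normal -0.249 -0.043 0.968
  outer loop
   vertex 4.3 2.4 3.7
   vertex 4.8 4.0 3.9
   vertex 3.9 4.7 3.7
  endloop
 endfacet
 facet normal -0.503 -0.087 0.860
  outer loop
   vertex 4.3 2.4 3.7
   vertex 3.9 4.7 3.7
   vertex 1.5 0.8 1.9
  endloop
 endfacet
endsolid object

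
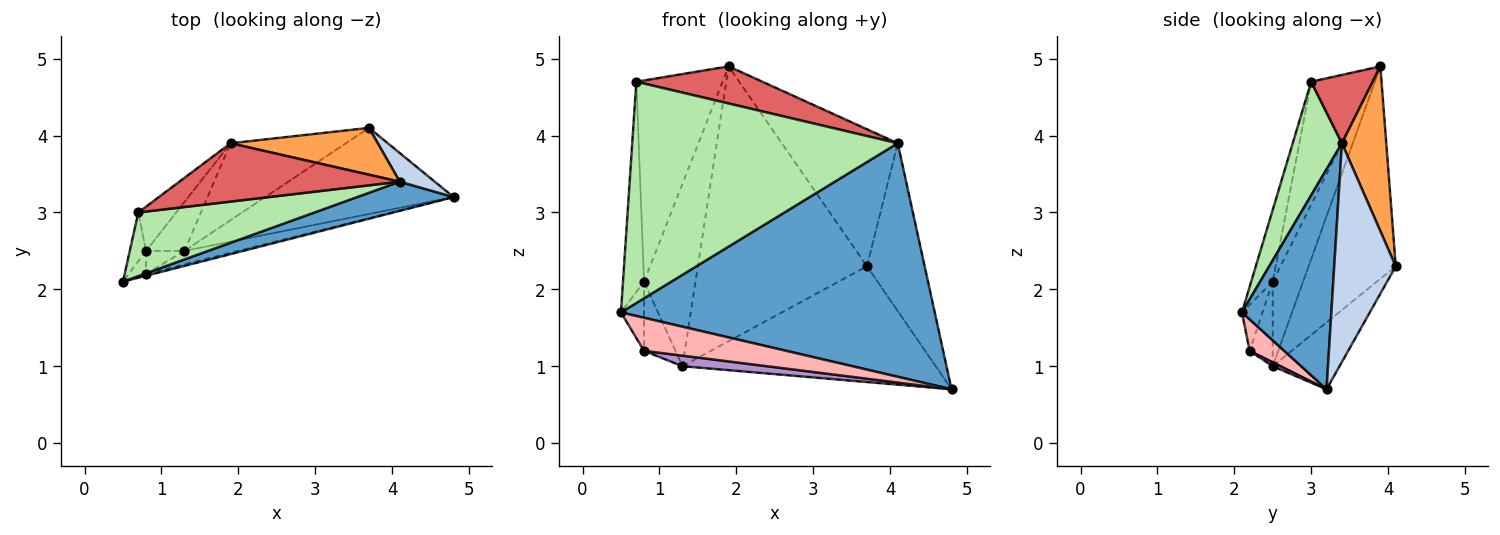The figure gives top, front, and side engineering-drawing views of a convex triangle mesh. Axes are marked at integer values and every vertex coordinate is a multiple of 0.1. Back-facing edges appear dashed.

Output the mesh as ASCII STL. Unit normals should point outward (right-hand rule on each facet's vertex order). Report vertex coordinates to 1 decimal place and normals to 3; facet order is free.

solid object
 facet normal 0.272 -0.955 0.119
  outer loop
   vertex 4.1 3.4 3.9
   vertex 0.5 2.1 1.7
   vertex 4.8 3.2 0.7
  endloop
 endfacet
 facet normal 0.725 0.679 0.116
  outer loop
   vertex 4.1 3.4 3.9
   vertex 4.8 3.2 0.7
   vertex 3.7 4.1 2.3
  endloop
 endfacet
 facet normal 0.340 0.890 0.304
  outer loop
   vertex 4.1 3.4 3.9
   vertex 3.7 4.1 2.3
   vertex 1.9 3.9 4.9
  endloop
 endfacet
 facet normal -0.207 0.785 -0.584
  outer loop
   vertex 1.3 2.5 1.0
   vertex 3.7 4.1 2.3
   vertex 4.8 3.2 0.7
  endloop
 endfacet
 facet normal -0.444 0.863 -0.241
  outer loop
   vertex 1.3 2.5 1.0
   vertex 1.9 3.9 4.9
   vertex 3.7 4.1 2.3
  endloop
 endfacet
 facet normal 0.175 -0.946 0.272
  outer loop
   vertex 0.7 3.0 4.7
   vertex 0.5 2.1 1.7
   vertex 4.1 3.4 3.9
  endloop
 endfacet
 facet normal 0.253 -0.519 0.816
  outer loop
   vertex 0.7 3.0 4.7
   vertex 4.1 3.4 3.9
   vertex 1.9 3.9 4.9
  endloop
 endfacet
 facet normal 0.236 -0.970 -0.052
  outer loop
   vertex 0.8 2.2 1.2
   vertex 4.8 3.2 0.7
   vertex 0.5 2.1 1.7
  endloop
 endfacet
 facet normal 0.056 -0.617 -0.785
  outer loop
   vertex 0.8 2.2 1.2
   vertex 1.3 2.5 1.0
   vertex 4.8 3.2 0.7
  endloop
 endfacet
 facet normal -0.572 0.801 -0.176
  outer loop
   vertex 0.8 2.5 2.1
   vertex 0.7 3.0 4.7
   vertex 1.9 3.9 4.9
  endloop
 endfacet
 facet normal -0.495 0.839 -0.225
  outer loop
   vertex 0.8 2.5 2.1
   vertex 1.9 3.9 4.9
   vertex 1.3 2.5 1.0
  endloop
 endfacet
 facet normal -0.571 0.779 -0.260
  outer loop
   vertex 0.8 2.5 2.1
   vertex 1.3 2.5 1.0
   vertex 0.8 2.2 1.2
  endloop
 endfacet
 facet normal -0.706 0.690 -0.160
  outer loop
   vertex 0.8 2.5 2.1
   vertex 0.5 2.1 1.7
   vertex 0.7 3.0 4.7
  endloop
 endfacet
 facet normal -0.645 0.725 -0.242
  outer loop
   vertex 0.8 2.5 2.1
   vertex 0.8 2.2 1.2
   vertex 0.5 2.1 1.7
  endloop
 endfacet
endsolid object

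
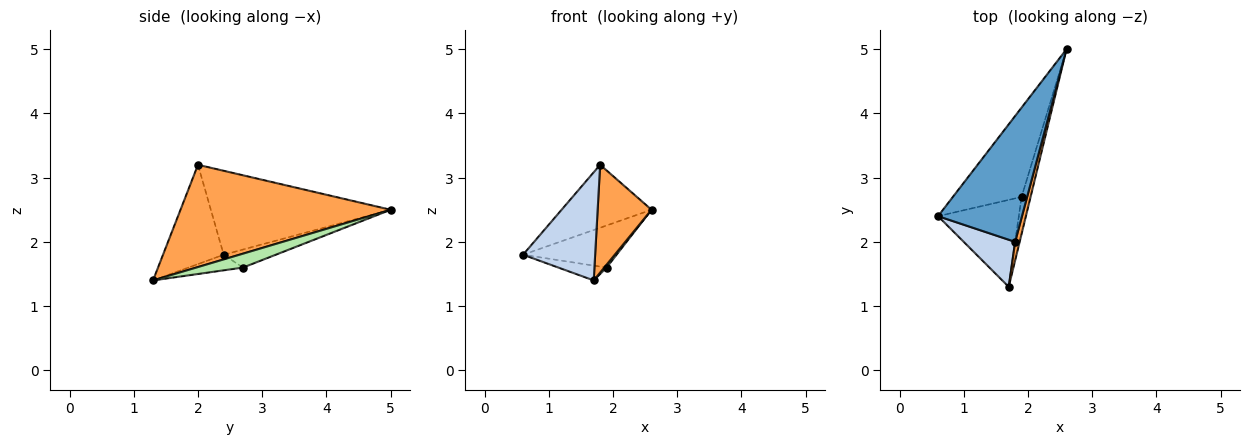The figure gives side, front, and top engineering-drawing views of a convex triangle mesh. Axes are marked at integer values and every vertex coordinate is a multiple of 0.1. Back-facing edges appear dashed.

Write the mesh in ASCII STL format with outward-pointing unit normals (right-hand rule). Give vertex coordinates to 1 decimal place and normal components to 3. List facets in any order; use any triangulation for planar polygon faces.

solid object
 facet normal -0.667 0.333 0.667
  outer loop
   vertex 1.8 2.0 3.2
   vertex 2.6 5.0 2.5
   vertex 0.6 2.4 1.8
  endloop
 endfacet
 facet normal -0.611 -0.726 0.316
  outer loop
   vertex 1.8 2.0 3.2
   vertex 0.6 2.4 1.8
   vertex 1.7 1.3 1.4
  endloop
 endfacet
 facet normal 0.968 -0.248 0.043
  outer loop
   vertex 1.8 2.0 3.2
   vertex 1.7 1.3 1.4
   vertex 2.6 5.0 2.5
  endloop
 endfacet
 facet normal -0.231 0.415 -0.880
  outer loop
   vertex 1.9 2.7 1.6
   vertex 0.6 2.4 1.8
   vertex 2.6 5.0 2.5
  endloop
 endfacet
 facet normal -0.187 0.165 -0.968
  outer loop
   vertex 1.9 2.7 1.6
   vertex 1.7 1.3 1.4
   vertex 0.6 2.4 1.8
  endloop
 endfacet
 facet normal 0.838 -0.042 -0.545
  outer loop
   vertex 1.9 2.7 1.6
   vertex 2.6 5.0 2.5
   vertex 1.7 1.3 1.4
  endloop
 endfacet
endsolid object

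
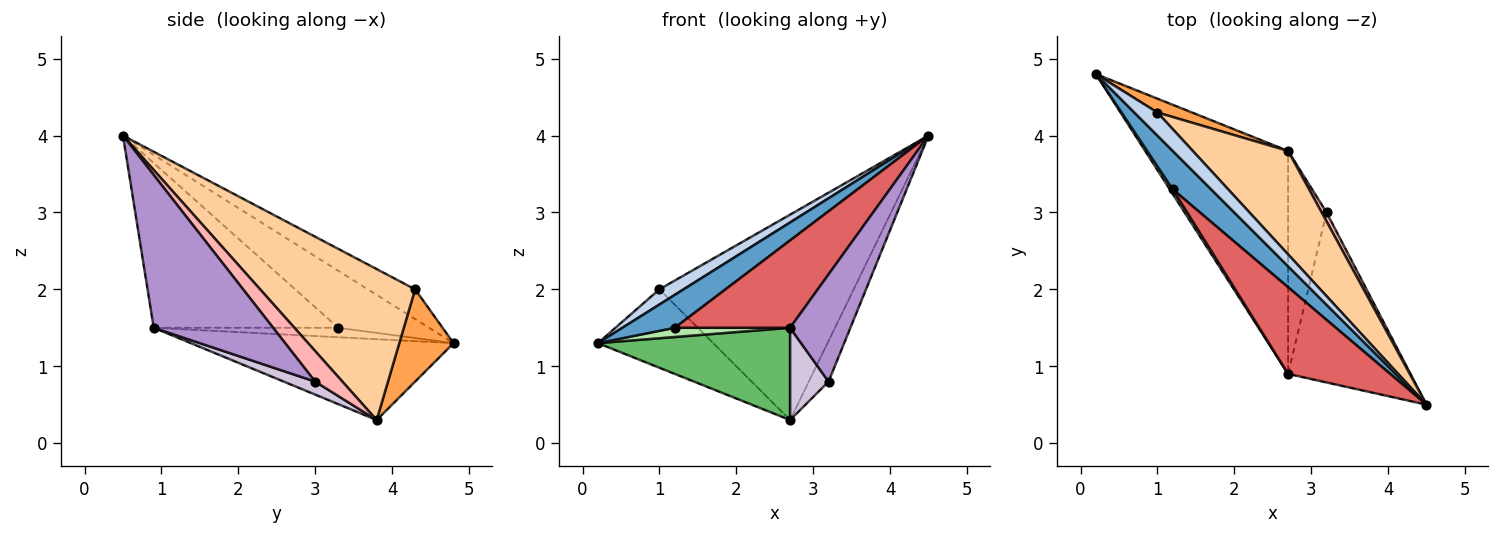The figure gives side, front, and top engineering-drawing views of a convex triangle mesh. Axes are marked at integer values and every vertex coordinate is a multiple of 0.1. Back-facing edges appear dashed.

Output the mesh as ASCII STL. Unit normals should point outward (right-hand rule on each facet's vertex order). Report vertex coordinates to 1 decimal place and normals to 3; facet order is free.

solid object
 facet normal -0.748 -0.431 0.504
  outer loop
   vertex 1.2 3.3 1.5
   vertex 4.5 0.5 4.0
   vertex 0.2 4.8 1.3
  endloop
 endfacet
 facet normal -0.732 -0.375 0.569
  outer loop
   vertex 1.0 4.3 2.0
   vertex 0.2 4.8 1.3
   vertex 4.5 0.5 4.0
  endloop
 endfacet
 facet normal 0.420 0.894 0.158
  outer loop
   vertex 1.0 4.3 2.0
   vertex 2.7 3.8 0.3
   vertex 0.2 4.8 1.3
  endloop
 endfacet
 facet normal 0.580 0.727 0.366
  outer loop
   vertex 1.0 4.3 2.0
   vertex 4.5 0.5 4.0
   vertex 2.7 3.8 0.3
  endloop
 endfacet
 facet normal -0.463 -0.339 -0.819
  outer loop
   vertex 2.7 0.9 1.5
   vertex 0.2 4.8 1.3
   vertex 2.7 3.8 0.3
  endloop
 endfacet
 facet normal -0.820 -0.512 0.256
  outer loop
   vertex 2.7 0.9 1.5
   vertex 1.2 3.3 1.5
   vertex 0.2 4.8 1.3
  endloop
 endfacet
 facet normal -0.751 -0.469 0.465
  outer loop
   vertex 2.7 0.9 1.5
   vertex 4.5 0.5 4.0
   vertex 1.2 3.3 1.5
  endloop
 endfacet
 facet normal 0.803 0.582 0.129
  outer loop
   vertex 3.2 3.0 0.8
   vertex 2.7 3.8 0.3
   vertex 4.5 0.5 4.0
  endloop
 endfacet
 facet normal 0.726 -0.367 -0.582
  outer loop
   vertex 3.2 3.0 0.8
   vertex 4.5 0.5 4.0
   vertex 2.7 0.9 1.5
  endloop
 endfacet
 facet normal 0.298 -0.365 -0.882
  outer loop
   vertex 3.2 3.0 0.8
   vertex 2.7 0.9 1.5
   vertex 2.7 3.8 0.3
  endloop
 endfacet
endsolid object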